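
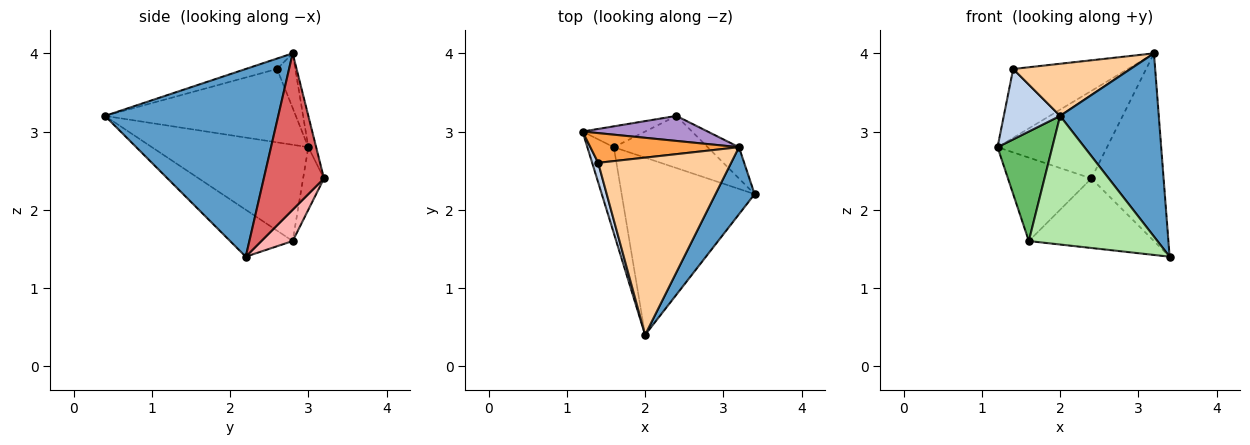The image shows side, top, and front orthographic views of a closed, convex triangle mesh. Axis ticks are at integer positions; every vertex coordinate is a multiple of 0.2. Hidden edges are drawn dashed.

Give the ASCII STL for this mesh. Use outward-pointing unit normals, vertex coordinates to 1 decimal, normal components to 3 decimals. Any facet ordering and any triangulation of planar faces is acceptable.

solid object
 facet normal 0.855 -0.487 0.178
  outer loop
   vertex 3.2 2.8 4.0
   vertex 2.0 0.4 3.2
   vertex 3.4 2.2 1.4
  endloop
 endfacet
 facet normal -0.956 -0.282 0.078
  outer loop
   vertex 1.4 2.6 3.8
   vertex 1.2 3.0 2.8
   vertex 2.0 0.4 3.2
  endloop
 endfacet
 facet normal -0.145 0.908 0.392
  outer loop
   vertex 1.4 2.6 3.8
   vertex 3.2 2.8 4.0
   vertex 1.2 3.0 2.8
  endloop
 endfacet
 facet normal -0.075 -0.281 0.957
  outer loop
   vertex 1.4 2.6 3.8
   vertex 2.0 0.4 3.2
   vertex 3.2 2.8 4.0
  endloop
 endfacet
 facet normal -0.914 -0.320 -0.251
  outer loop
   vertex 1.6 2.8 1.6
   vertex 2.0 0.4 3.2
   vertex 1.2 3.0 2.8
  endloop
 endfacet
 facet normal -0.275 -0.565 -0.778
  outer loop
   vertex 1.6 2.8 1.6
   vertex 3.4 2.2 1.4
   vertex 2.0 0.4 3.2
  endloop
 endfacet
 facet normal 0.635 0.762 -0.127
  outer loop
   vertex 2.4 3.2 2.4
   vertex 3.2 2.8 4.0
   vertex 3.4 2.2 1.4
  endloop
 endfacet
 facet normal 0.196 0.784 -0.588
  outer loop
   vertex 2.4 3.2 2.4
   vertex 3.4 2.2 1.4
   vertex 1.6 2.8 1.6
  endloop
 endfacet
 facet normal -0.069 0.959 0.274
  outer loop
   vertex 2.4 3.2 2.4
   vertex 1.2 3.0 2.8
   vertex 3.2 2.8 4.0
  endloop
 endfacet
 facet normal -0.236 0.943 -0.236
  outer loop
   vertex 2.4 3.2 2.4
   vertex 1.6 2.8 1.6
   vertex 1.2 3.0 2.8
  endloop
 endfacet
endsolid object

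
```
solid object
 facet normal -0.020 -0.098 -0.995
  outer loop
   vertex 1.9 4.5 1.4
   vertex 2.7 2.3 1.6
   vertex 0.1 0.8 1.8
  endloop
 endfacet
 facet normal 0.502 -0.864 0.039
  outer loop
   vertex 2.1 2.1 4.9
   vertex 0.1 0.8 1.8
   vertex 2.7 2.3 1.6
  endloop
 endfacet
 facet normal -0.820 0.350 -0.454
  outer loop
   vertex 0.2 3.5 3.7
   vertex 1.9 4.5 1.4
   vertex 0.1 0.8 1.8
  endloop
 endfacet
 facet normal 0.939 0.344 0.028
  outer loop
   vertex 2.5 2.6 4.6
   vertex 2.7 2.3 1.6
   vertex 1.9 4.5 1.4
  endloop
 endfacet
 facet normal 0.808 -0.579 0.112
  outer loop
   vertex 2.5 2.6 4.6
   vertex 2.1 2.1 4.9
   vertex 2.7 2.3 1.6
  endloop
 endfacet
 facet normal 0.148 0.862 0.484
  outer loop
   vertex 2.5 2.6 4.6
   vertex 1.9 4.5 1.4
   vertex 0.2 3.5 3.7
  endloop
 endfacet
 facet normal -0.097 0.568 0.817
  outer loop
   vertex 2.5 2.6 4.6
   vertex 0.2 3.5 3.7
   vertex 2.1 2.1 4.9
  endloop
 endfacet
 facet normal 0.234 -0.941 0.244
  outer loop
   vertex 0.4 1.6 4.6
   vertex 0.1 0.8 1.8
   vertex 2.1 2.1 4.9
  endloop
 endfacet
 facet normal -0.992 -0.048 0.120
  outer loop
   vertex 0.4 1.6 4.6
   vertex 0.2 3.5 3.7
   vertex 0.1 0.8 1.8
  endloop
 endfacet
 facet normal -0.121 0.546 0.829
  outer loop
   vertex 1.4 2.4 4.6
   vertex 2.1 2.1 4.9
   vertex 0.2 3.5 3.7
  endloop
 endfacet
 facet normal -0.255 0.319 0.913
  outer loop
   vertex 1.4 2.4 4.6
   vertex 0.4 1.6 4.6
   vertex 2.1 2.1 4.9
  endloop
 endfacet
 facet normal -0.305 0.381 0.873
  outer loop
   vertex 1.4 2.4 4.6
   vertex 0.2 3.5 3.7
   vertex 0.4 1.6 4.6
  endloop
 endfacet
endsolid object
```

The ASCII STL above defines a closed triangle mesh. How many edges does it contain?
18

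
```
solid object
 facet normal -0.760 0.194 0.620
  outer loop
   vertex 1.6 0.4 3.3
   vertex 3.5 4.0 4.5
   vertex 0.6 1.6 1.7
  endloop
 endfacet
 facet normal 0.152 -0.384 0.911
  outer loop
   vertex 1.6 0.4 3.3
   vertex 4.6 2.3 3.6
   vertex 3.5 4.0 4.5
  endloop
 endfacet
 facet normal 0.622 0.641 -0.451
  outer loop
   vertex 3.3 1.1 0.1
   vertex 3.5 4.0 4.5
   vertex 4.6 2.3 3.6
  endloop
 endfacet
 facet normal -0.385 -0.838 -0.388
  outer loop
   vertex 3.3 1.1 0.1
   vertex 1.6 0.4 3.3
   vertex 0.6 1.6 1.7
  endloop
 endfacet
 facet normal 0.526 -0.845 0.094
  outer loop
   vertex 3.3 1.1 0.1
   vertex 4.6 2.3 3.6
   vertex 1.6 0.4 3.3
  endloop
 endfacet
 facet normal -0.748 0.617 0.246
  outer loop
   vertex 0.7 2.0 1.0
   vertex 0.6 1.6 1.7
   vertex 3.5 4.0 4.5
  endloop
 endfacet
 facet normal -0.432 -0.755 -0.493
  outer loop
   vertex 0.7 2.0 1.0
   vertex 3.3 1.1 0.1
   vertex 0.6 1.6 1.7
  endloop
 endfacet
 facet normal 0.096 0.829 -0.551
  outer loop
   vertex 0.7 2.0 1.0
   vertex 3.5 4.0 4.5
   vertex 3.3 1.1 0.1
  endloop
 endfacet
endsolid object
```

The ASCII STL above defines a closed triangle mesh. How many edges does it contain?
12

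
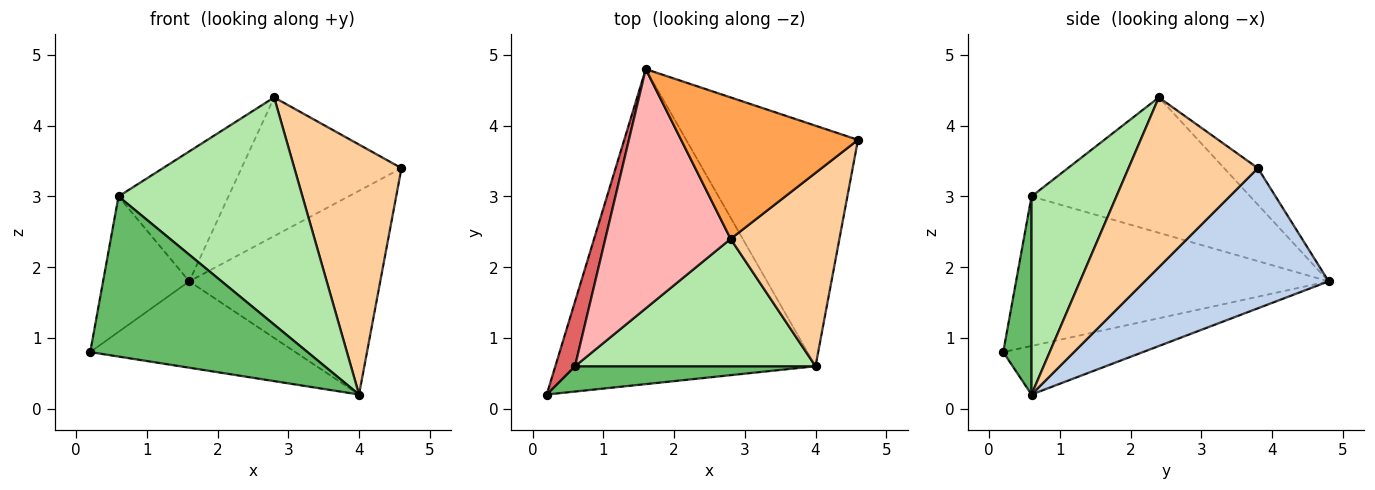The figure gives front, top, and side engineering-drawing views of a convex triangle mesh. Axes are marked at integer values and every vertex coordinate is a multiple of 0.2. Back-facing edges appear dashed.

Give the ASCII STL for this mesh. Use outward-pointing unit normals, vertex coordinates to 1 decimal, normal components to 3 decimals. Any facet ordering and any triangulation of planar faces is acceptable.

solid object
 facet normal -0.177 0.260 -0.949
  outer loop
   vertex 4.0 0.6 0.2
   vertex 0.2 0.2 0.8
   vertex 1.6 4.8 1.8
  endloop
 endfacet
 facet normal 0.528 0.549 -0.648
  outer loop
   vertex 4.0 0.6 0.2
   vertex 1.6 4.8 1.8
   vertex 4.6 3.8 3.4
  endloop
 endfacet
 facet normal -0.146 0.692 0.707
  outer loop
   vertex 2.8 2.4 4.4
   vertex 4.6 3.8 3.4
   vertex 1.6 4.8 1.8
  endloop
 endfacet
 facet normal 0.691 -0.572 0.442
  outer loop
   vertex 2.8 2.4 4.4
   vertex 4.0 0.6 0.2
   vertex 4.6 3.8 3.4
  endloop
 endfacet
 facet normal 0.128 -0.980 0.155
  outer loop
   vertex 0.6 0.6 3.0
   vertex 0.2 0.2 0.8
   vertex 4.0 0.6 0.2
  endloop
 endfacet
 facet normal 0.373 -0.809 0.454
  outer loop
   vertex 0.6 0.6 3.0
   vertex 4.0 0.6 0.2
   vertex 2.8 2.4 4.4
  endloop
 endfacet
 facet normal -0.956 0.264 0.126
  outer loop
   vertex 0.6 0.6 3.0
   vertex 1.6 4.8 1.8
   vertex 0.2 0.2 0.8
  endloop
 endfacet
 facet normal -0.689 0.346 0.637
  outer loop
   vertex 0.6 0.6 3.0
   vertex 2.8 2.4 4.4
   vertex 1.6 4.8 1.8
  endloop
 endfacet
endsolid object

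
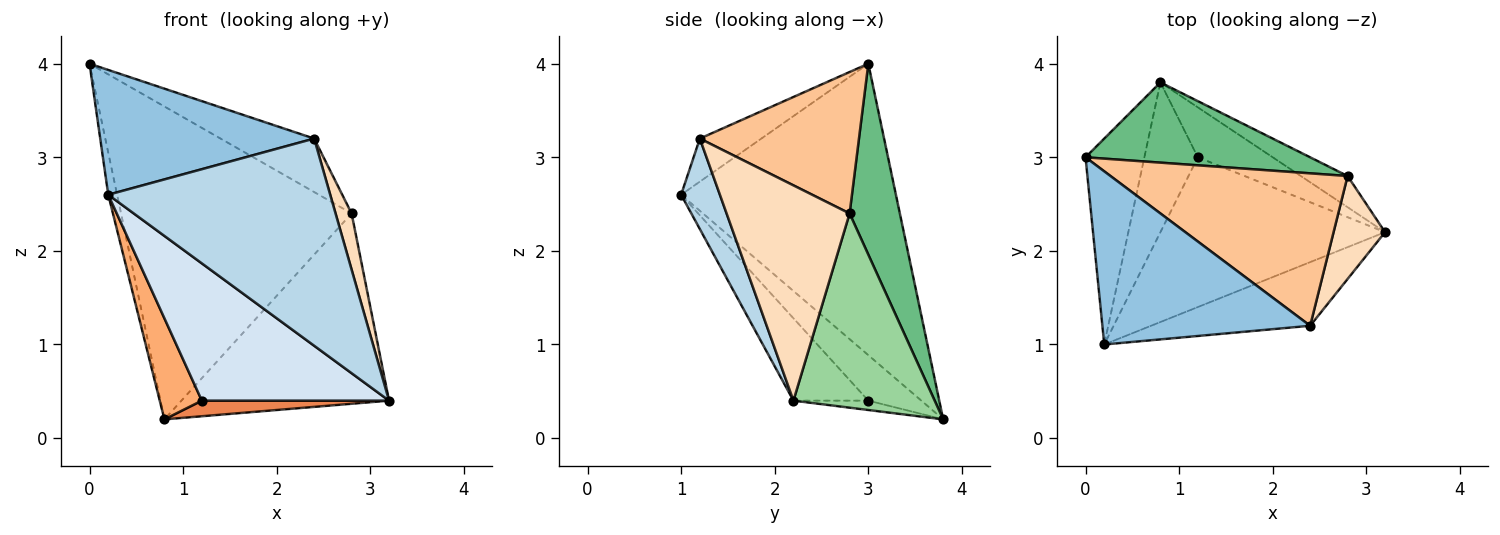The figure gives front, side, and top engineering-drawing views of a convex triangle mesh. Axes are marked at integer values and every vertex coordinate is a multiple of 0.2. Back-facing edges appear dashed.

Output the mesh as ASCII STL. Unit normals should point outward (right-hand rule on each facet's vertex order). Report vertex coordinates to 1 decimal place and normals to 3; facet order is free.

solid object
 facet normal -0.979 0.040 -0.198
  outer loop
   vertex 0.8 3.8 0.2
   vertex 0.2 1.0 2.6
   vertex 0.0 3.0 4.0
  endloop
 endfacet
 facet normal -0.166 -0.577 0.800
  outer loop
   vertex 2.4 1.2 3.2
   vertex 0.0 3.0 4.0
   vertex 0.2 1.0 2.6
  endloop
 endfacet
 facet normal 0.165 -0.943 -0.290
  outer loop
   vertex 2.4 1.2 3.2
   vertex 0.2 1.0 2.6
   vertex 3.2 2.2 0.4
  endloop
 endfacet
 facet normal -0.261 -0.652 -0.712
  outer loop
   vertex 1.2 3.0 0.4
   vertex 3.2 2.2 0.4
   vertex 0.2 1.0 2.6
  endloop
 endfacet
 facet normal -0.118 -0.296 -0.948
  outer loop
   vertex 1.2 3.0 0.4
   vertex 0.8 3.8 0.2
   vertex 3.2 2.2 0.4
  endloop
 endfacet
 facet normal -0.576 -0.457 -0.678
  outer loop
   vertex 1.2 3.0 0.4
   vertex 0.2 1.0 2.6
   vertex 0.8 3.8 0.2
  endloop
 endfacet
 facet normal 0.490 0.289 0.822
  outer loop
   vertex 2.8 2.8 2.4
   vertex 0.0 3.0 4.0
   vertex 2.4 1.2 3.2
  endloop
 endfacet
 facet normal 0.965 -0.126 0.231
  outer loop
   vertex 2.8 2.8 2.4
   vertex 2.4 1.2 3.2
   vertex 3.2 2.2 0.4
  endloop
 endfacet
 facet normal 0.207 0.948 0.243
  outer loop
   vertex 2.8 2.8 2.4
   vertex 0.8 3.8 0.2
   vertex 0.0 3.0 4.0
  endloop
 endfacet
 facet normal 0.557 0.819 -0.134
  outer loop
   vertex 2.8 2.8 2.4
   vertex 3.2 2.2 0.4
   vertex 0.8 3.8 0.2
  endloop
 endfacet
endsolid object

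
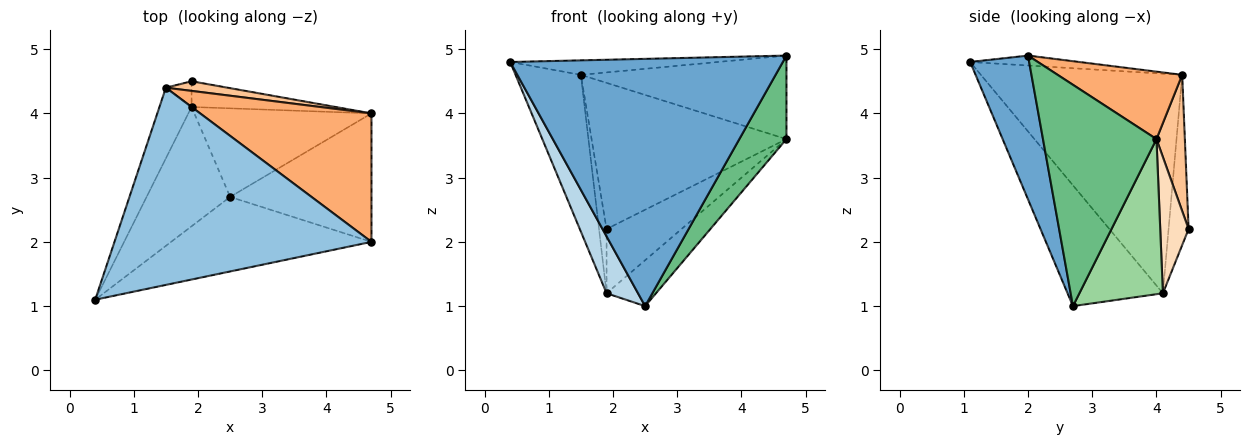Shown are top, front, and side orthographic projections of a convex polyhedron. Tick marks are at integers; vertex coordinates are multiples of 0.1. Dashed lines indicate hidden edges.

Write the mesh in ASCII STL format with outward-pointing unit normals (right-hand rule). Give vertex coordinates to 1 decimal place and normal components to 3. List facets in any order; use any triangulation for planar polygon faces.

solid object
 facet normal 0.203 -0.938 -0.283
  outer loop
   vertex 2.5 2.7 1.0
   vertex 4.7 2.0 4.9
   vertex 0.4 1.1 4.8
  endloop
 endfacet
 facet normal -0.039 0.073 0.997
  outer loop
   vertex 1.5 4.4 4.6
   vertex 0.4 1.1 4.8
   vertex 4.7 2.0 4.9
  endloop
 endfacet
 facet normal -0.794 -0.262 -0.549
  outer loop
   vertex 1.9 4.1 1.2
   vertex 2.5 2.7 1.0
   vertex 0.4 1.1 4.8
  endloop
 endfacet
 facet normal -0.942 0.306 -0.138
  outer loop
   vertex 1.9 4.1 1.2
   vertex 0.4 1.1 4.8
   vertex 1.5 4.4 4.6
  endloop
 endfacet
 facet normal -0.926 0.350 -0.140
  outer loop
   vertex 1.9 4.1 1.2
   vertex 1.5 4.4 4.6
   vertex 1.9 4.5 2.2
  endloop
 endfacet
 facet normal 0.313 0.518 0.796
  outer loop
   vertex 4.7 4.0 3.6
   vertex 1.5 4.4 4.6
   vertex 4.7 2.0 4.9
  endloop
 endfacet
 facet normal 0.144 0.987 0.065
  outer loop
   vertex 4.7 4.0 3.6
   vertex 1.9 4.5 2.2
   vertex 1.5 4.4 4.6
  endloop
 endfacet
 facet normal 0.332 0.876 -0.350
  outer loop
   vertex 4.7 4.0 3.6
   vertex 1.9 4.1 1.2
   vertex 1.9 4.5 2.2
  endloop
 endfacet
 facet normal 0.796 -0.330 -0.508
  outer loop
   vertex 4.7 4.0 3.6
   vertex 4.7 2.0 4.9
   vertex 2.5 2.7 1.0
  endloop
 endfacet
 facet normal 0.614 0.363 -0.701
  outer loop
   vertex 4.7 4.0 3.6
   vertex 2.5 2.7 1.0
   vertex 1.9 4.1 1.2
  endloop
 endfacet
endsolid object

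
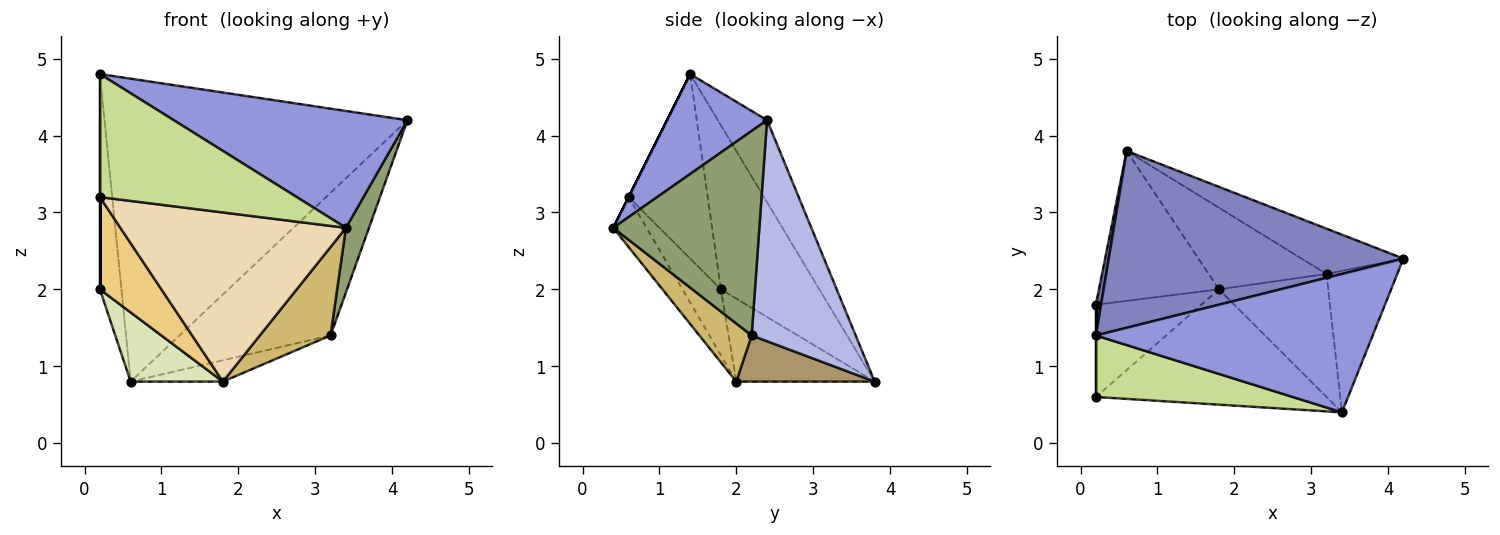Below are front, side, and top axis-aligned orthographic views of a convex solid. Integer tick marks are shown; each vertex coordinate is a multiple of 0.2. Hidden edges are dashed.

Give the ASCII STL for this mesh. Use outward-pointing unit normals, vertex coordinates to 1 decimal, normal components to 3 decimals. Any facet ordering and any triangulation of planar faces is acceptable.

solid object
 facet normal -0.976 0.214 0.031
  outer loop
   vertex 0.2 1.4 4.8
   vertex 0.6 3.8 0.8
   vertex 0.2 1.8 2.0
  endloop
 endfacet
 facet normal -0.139 0.855 0.499
  outer loop
   vertex 0.2 1.4 4.8
   vertex 4.2 2.4 4.2
   vertex 0.6 3.8 0.8
  endloop
 endfacet
 facet normal 0.266 -0.622 0.737
  outer loop
   vertex 3.4 0.4 2.8
   vertex 4.2 2.4 4.2
   vertex 0.2 1.4 4.8
  endloop
 endfacet
 facet normal 0.549 0.797 -0.253
  outer loop
   vertex 3.2 2.2 1.4
   vertex 0.6 3.8 0.8
   vertex 4.2 2.4 4.2
  endloop
 endfacet
 facet normal 0.935 -0.148 -0.323
  outer loop
   vertex 3.2 2.2 1.4
   vertex 4.2 2.4 4.2
   vertex 3.4 0.4 2.8
  endloop
 endfacet
 facet normal -1.000 0.000 0.000
  outer loop
   vertex 0.2 0.6 3.2
   vertex 0.2 1.4 4.8
   vertex 0.2 1.8 2.0
  endloop
 endfacet
 facet normal 0.000 -0.894 0.447
  outer loop
   vertex 0.2 0.6 3.2
   vertex 3.4 0.4 2.8
   vertex 0.2 1.4 4.8
  endloop
 endfacet
 facet normal -0.532 -0.355 -0.769
  outer loop
   vertex 1.8 2.0 0.8
   vertex 0.2 1.8 2.0
   vertex 0.6 3.8 0.8
  endloop
 endfacet
 facet normal 0.354 0.236 -0.905
  outer loop
   vertex 1.8 2.0 0.8
   vertex 0.6 3.8 0.8
   vertex 3.2 2.2 1.4
  endloop
 endfacet
 facet normal 0.396 -0.536 -0.746
  outer loop
   vertex 1.8 2.0 0.8
   vertex 3.2 2.2 1.4
   vertex 3.4 0.4 2.8
  endloop
 endfacet
 facet normal -0.404 -0.647 -0.647
  outer loop
   vertex 1.8 2.0 0.8
   vertex 0.2 0.6 3.2
   vertex 0.2 1.8 2.0
  endloop
 endfacet
 facet normal -0.121 -0.820 -0.559
  outer loop
   vertex 1.8 2.0 0.8
   vertex 3.4 0.4 2.8
   vertex 0.2 0.6 3.2
  endloop
 endfacet
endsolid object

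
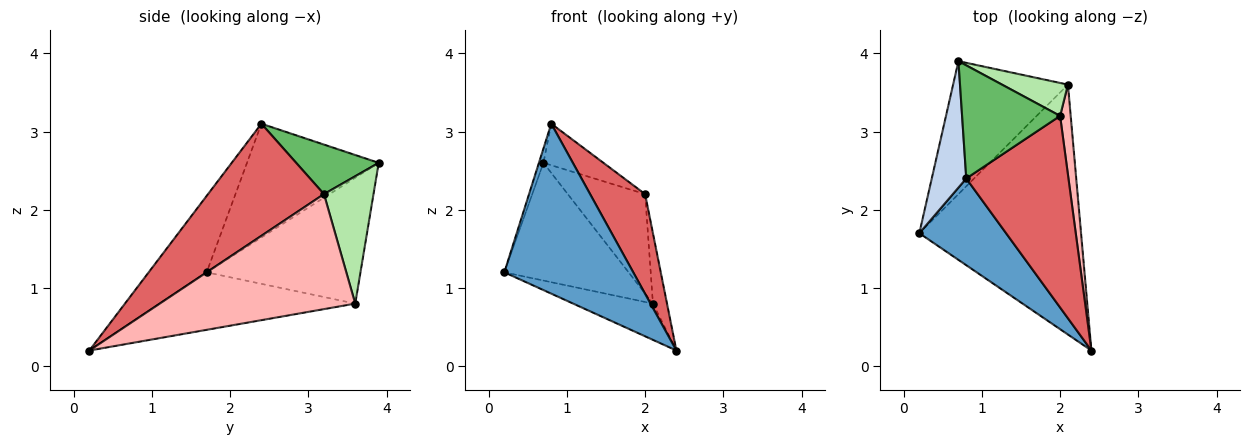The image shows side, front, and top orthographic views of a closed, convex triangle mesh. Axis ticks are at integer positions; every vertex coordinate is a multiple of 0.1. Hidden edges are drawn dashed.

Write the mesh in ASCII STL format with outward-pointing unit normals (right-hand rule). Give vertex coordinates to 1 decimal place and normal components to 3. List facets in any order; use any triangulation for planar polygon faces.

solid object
 facet normal -0.372 -0.827 0.422
  outer loop
   vertex 0.8 2.4 3.1
   vertex 0.2 1.7 1.2
   vertex 2.4 0.2 0.2
  endloop
 endfacet
 facet normal -0.956 0.033 0.290
  outer loop
   vertex 0.8 2.4 3.1
   vertex 0.7 3.9 2.6
   vertex 0.2 1.7 1.2
  endloop
 endfacet
 facet normal -0.332 0.135 -0.934
  outer loop
   vertex 2.1 3.6 0.8
   vertex 2.4 0.2 0.2
   vertex 0.2 1.7 1.2
  endloop
 endfacet
 facet normal -0.634 0.512 -0.579
  outer loop
   vertex 2.1 3.6 0.8
   vertex 0.2 1.7 1.2
   vertex 0.7 3.9 2.6
  endloop
 endfacet
 facet normal 0.429 0.311 0.848
  outer loop
   vertex 2.0 3.2 2.2
   vertex 0.7 3.9 2.6
   vertex 0.8 2.4 3.1
  endloop
 endfacet
 facet normal 0.519 0.811 0.269
  outer loop
   vertex 2.0 3.2 2.2
   vertex 2.1 3.6 0.8
   vertex 0.7 3.9 2.6
  endloop
 endfacet
 facet normal 0.697 -0.331 0.636
  outer loop
   vertex 2.0 3.2 2.2
   vertex 0.8 2.4 3.1
   vertex 2.4 0.2 0.2
  endloop
 endfacet
 facet normal 0.993 0.072 0.091
  outer loop
   vertex 2.0 3.2 2.2
   vertex 2.4 0.2 0.2
   vertex 2.1 3.6 0.8
  endloop
 endfacet
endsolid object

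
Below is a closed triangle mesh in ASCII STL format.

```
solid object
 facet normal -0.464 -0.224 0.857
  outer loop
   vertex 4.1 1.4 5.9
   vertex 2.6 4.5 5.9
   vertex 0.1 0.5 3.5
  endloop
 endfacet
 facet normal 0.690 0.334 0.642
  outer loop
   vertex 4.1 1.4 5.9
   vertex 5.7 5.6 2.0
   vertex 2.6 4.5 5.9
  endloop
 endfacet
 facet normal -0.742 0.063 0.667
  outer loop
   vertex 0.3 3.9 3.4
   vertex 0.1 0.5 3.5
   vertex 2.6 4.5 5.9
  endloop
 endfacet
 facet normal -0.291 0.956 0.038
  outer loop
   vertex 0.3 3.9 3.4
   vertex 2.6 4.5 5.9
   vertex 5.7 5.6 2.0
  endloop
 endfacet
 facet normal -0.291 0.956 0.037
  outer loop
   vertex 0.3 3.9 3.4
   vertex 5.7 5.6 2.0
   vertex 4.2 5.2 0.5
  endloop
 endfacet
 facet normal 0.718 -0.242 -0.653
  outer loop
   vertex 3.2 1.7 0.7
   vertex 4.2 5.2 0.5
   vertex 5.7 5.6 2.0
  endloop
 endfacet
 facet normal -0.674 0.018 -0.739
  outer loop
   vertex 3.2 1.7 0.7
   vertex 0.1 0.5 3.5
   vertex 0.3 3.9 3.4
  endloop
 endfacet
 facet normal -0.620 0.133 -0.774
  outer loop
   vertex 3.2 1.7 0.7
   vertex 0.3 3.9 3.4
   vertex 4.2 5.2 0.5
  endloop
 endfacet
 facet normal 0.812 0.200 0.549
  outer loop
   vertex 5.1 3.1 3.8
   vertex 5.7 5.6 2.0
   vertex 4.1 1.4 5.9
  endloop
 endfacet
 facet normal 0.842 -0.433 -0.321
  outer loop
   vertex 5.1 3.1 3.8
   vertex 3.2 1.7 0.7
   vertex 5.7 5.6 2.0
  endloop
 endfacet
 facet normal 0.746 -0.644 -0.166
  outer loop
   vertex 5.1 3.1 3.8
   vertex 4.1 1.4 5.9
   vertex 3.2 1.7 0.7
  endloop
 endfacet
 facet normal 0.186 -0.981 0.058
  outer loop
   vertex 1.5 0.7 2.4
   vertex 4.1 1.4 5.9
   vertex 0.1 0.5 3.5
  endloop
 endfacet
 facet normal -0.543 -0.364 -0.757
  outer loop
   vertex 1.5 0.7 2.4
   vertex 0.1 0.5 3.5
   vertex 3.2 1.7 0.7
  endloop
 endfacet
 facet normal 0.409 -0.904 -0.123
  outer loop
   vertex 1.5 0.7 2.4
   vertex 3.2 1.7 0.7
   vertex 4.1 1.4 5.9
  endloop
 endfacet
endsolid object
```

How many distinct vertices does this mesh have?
9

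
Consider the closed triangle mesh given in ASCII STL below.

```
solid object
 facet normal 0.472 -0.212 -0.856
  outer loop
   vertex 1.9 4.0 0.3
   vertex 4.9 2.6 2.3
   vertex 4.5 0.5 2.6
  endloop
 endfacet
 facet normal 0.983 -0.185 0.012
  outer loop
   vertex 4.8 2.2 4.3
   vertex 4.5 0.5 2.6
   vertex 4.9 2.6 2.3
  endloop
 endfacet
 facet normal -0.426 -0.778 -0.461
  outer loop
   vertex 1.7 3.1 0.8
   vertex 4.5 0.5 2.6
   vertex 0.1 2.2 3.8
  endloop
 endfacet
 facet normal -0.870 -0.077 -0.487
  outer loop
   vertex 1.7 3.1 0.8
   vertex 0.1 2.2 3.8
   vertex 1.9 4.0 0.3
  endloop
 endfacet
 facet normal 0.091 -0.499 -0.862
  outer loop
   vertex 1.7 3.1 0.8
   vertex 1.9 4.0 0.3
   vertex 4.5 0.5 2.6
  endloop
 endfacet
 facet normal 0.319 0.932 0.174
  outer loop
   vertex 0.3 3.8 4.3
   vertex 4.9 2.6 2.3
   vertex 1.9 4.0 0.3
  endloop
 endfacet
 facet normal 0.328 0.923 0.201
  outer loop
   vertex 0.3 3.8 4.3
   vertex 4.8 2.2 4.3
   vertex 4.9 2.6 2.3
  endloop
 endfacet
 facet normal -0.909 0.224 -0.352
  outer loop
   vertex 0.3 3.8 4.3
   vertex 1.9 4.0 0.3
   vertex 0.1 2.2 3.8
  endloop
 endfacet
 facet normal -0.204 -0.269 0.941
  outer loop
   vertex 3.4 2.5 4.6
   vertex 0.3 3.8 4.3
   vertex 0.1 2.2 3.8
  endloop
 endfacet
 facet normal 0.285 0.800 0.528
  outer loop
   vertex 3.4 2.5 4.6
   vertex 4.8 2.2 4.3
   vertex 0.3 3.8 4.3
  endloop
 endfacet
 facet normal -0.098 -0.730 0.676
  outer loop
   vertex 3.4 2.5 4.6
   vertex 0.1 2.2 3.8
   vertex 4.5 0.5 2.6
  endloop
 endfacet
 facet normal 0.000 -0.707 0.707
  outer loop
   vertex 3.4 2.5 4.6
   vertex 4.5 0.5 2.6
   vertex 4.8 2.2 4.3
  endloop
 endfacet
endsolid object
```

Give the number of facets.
12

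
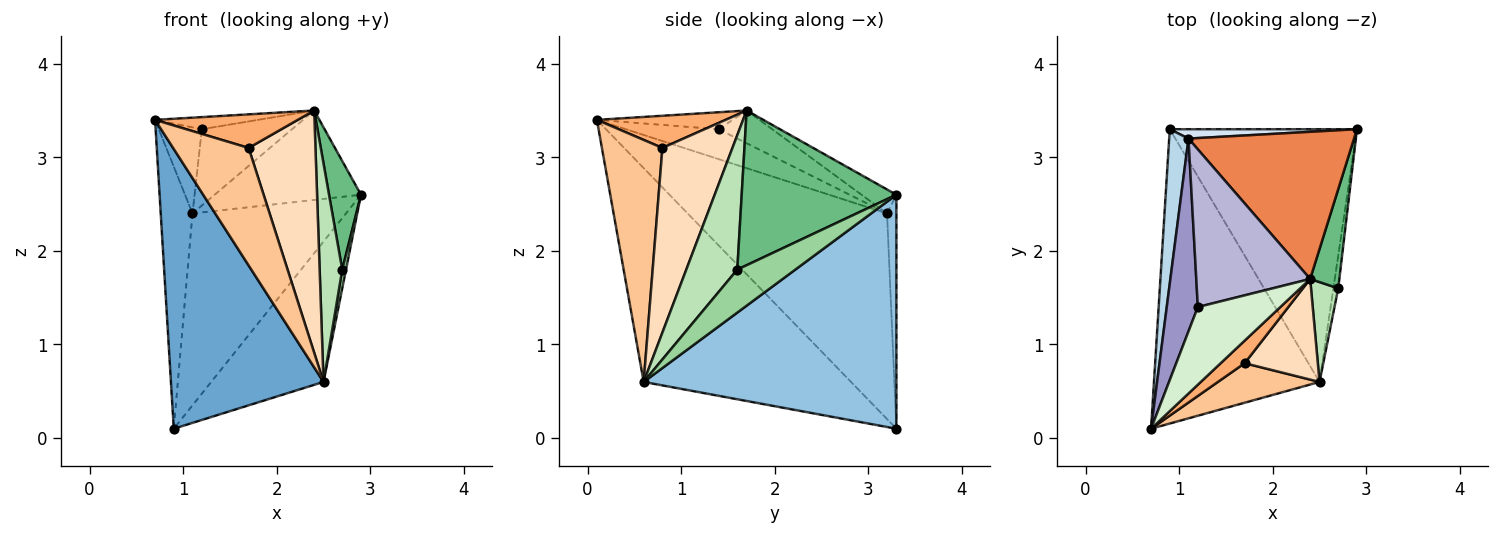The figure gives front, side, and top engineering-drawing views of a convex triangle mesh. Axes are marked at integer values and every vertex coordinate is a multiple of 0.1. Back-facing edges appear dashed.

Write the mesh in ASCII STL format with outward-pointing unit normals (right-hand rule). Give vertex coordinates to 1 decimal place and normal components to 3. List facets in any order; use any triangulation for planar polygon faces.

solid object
 facet normal -0.683 -0.503 -0.529
  outer loop
   vertex 2.5 0.6 0.6
   vertex 0.7 0.1 3.4
   vertex 0.9 3.3 0.1
  endloop
 endfacet
 facet normal 0.738 0.328 -0.590
  outer loop
   vertex 2.5 0.6 0.6
   vertex 0.9 3.3 0.1
   vertex 2.9 3.3 2.6
  endloop
 endfacet
 facet normal -0.983 0.157 0.092
  outer loop
   vertex 1.1 3.2 2.4
   vertex 0.9 3.3 0.1
   vertex 0.7 0.1 3.4
  endloop
 endfacet
 facet normal -0.061 0.997 0.049
  outer loop
   vertex 1.1 3.2 2.4
   vertex 2.9 3.3 2.6
   vertex 0.9 3.3 0.1
  endloop
 endfacet
 facet normal -0.123 0.515 0.848
  outer loop
   vertex 1.1 3.2 2.4
   vertex 2.4 1.7 3.5
   vertex 2.9 3.3 2.6
  endloop
 endfacet
 facet normal 0.599 -0.664 0.447
  outer loop
   vertex 1.7 0.8 3.1
   vertex 2.4 1.7 3.5
   vertex 0.7 0.1 3.4
  endloop
 endfacet
 facet normal 0.605 -0.755 0.254
  outer loop
   vertex 1.7 0.8 3.1
   vertex 0.7 0.1 3.4
   vertex 2.5 0.6 0.6
  endloop
 endfacet
 facet normal 0.696 -0.663 0.276
  outer loop
   vertex 1.7 0.8 3.1
   vertex 2.5 0.6 0.6
   vertex 2.4 1.7 3.5
  endloop
 endfacet
 facet normal 0.963 -0.199 0.182
  outer loop
   vertex 2.7 1.6 1.8
   vertex 2.9 3.3 2.6
   vertex 2.4 1.7 3.5
  endloop
 endfacet
 facet normal 0.992 -0.064 -0.112
  outer loop
   vertex 2.7 1.6 1.8
   vertex 2.5 0.6 0.6
   vertex 2.9 3.3 2.6
  endloop
 endfacet
 facet normal 0.899 -0.398 0.182
  outer loop
   vertex 2.7 1.6 1.8
   vertex 2.4 1.7 3.5
   vertex 2.5 0.6 0.6
  endloop
 endfacet
 facet normal -0.199 0.151 0.968
  outer loop
   vertex 1.2 1.4 3.3
   vertex 0.7 0.1 3.4
   vertex 2.4 1.7 3.5
  endloop
 endfacet
 facet normal -0.660 0.306 0.686
  outer loop
   vertex 1.2 1.4 3.3
   vertex 1.1 3.2 2.4
   vertex 0.7 0.1 3.4
  endloop
 endfacet
 facet normal -0.251 0.422 0.871
  outer loop
   vertex 1.2 1.4 3.3
   vertex 2.4 1.7 3.5
   vertex 1.1 3.2 2.4
  endloop
 endfacet
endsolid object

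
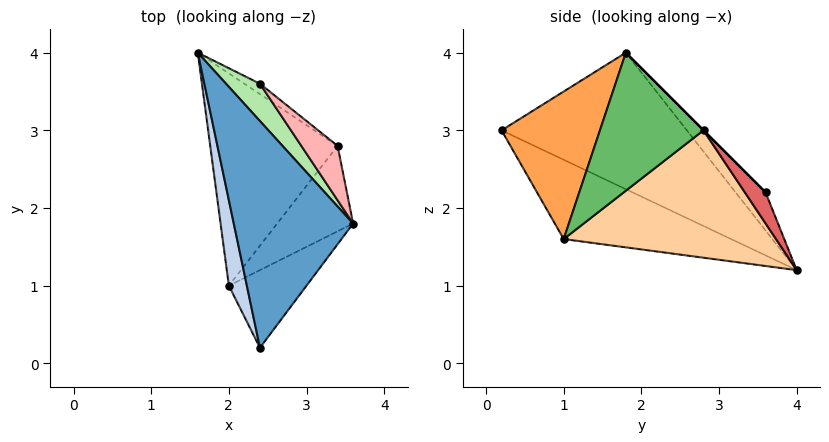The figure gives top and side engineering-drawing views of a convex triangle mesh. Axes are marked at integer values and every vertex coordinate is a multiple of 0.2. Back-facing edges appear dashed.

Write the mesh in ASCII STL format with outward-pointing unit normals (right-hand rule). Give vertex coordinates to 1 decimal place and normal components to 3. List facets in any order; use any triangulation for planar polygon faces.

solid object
 facet normal -0.744 0.152 0.651
  outer loop
   vertex 2.4 0.2 3.0
   vertex 3.6 1.8 4.0
   vertex 1.6 4.0 1.2
  endloop
 endfacet
 facet normal -0.970 -0.100 0.220
  outer loop
   vertex 2.0 1.0 1.6
   vertex 2.4 0.2 3.0
   vertex 1.6 4.0 1.2
  endloop
 endfacet
 facet normal 0.829 -0.349 -0.436
  outer loop
   vertex 2.0 1.0 1.6
   vertex 3.6 1.8 4.0
   vertex 2.4 0.2 3.0
  endloop
 endfacet
 facet normal 0.707 0.000 -0.707
  outer loop
   vertex 3.4 2.8 3.0
   vertex 2.0 1.0 1.6
   vertex 1.6 4.0 1.2
  endloop
 endfacet
 facet normal 0.838 -0.293 -0.461
  outer loop
   vertex 3.4 2.8 3.0
   vertex 3.6 1.8 4.0
   vertex 2.0 1.0 1.6
  endloop
 endfacet
 facet normal -0.737 0.164 0.655
  outer loop
   vertex 2.4 3.6 2.2
   vertex 1.6 4.0 1.2
   vertex 3.6 1.8 4.0
  endloop
 endfacet
 facet normal 0.743 0.557 -0.371
  outer loop
   vertex 2.4 3.6 2.2
   vertex 3.4 2.8 3.0
   vertex 1.6 4.0 1.2
  endloop
 endfacet
 facet normal 0.000 0.707 0.707
  outer loop
   vertex 2.4 3.6 2.2
   vertex 3.6 1.8 4.0
   vertex 3.4 2.8 3.0
  endloop
 endfacet
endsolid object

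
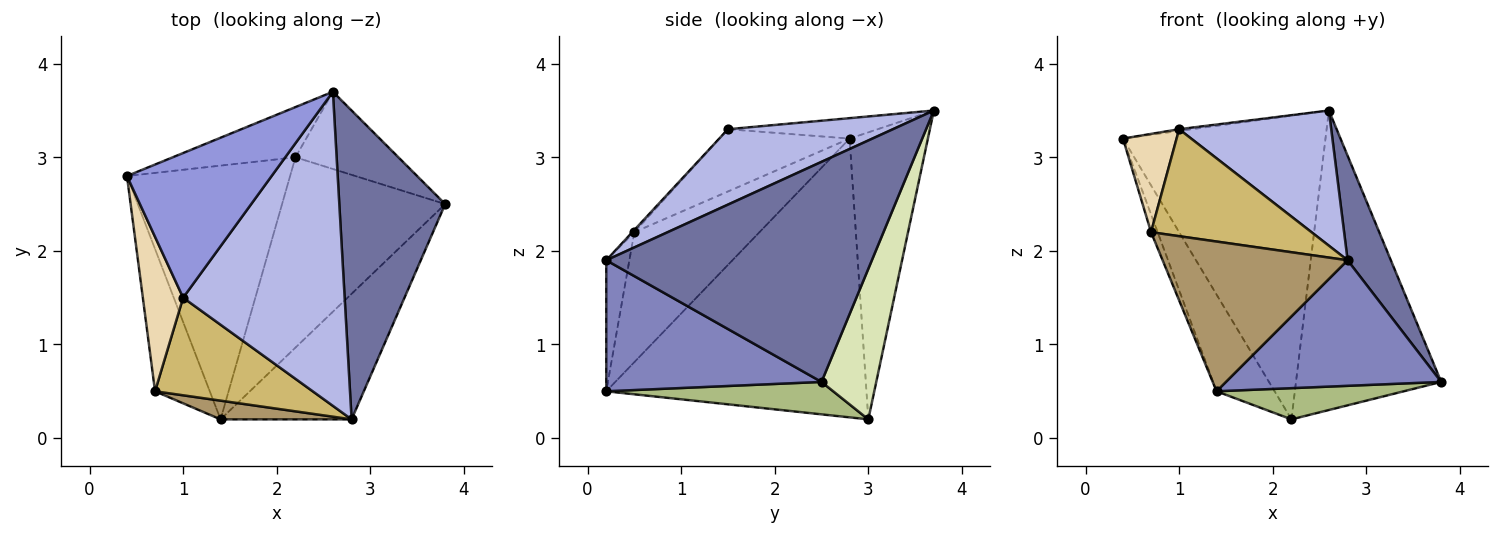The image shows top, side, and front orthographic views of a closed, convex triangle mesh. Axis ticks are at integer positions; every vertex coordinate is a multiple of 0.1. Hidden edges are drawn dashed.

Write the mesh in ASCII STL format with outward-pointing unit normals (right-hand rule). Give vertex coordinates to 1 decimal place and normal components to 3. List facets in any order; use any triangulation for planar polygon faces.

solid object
 facet normal 0.892 -0.145 0.429
  outer loop
   vertex 2.6 3.7 3.5
   vertex 2.8 0.2 1.9
   vertex 3.8 2.5 0.6
  endloop
 endfacet
 facet normal 0.577 -0.577 -0.577
  outer loop
   vertex 1.4 0.2 0.5
   vertex 3.8 2.5 0.6
   vertex 2.8 0.2 1.9
  endloop
 endfacet
 facet normal -0.140 0.012 0.990
  outer loop
   vertex 1.0 1.5 3.3
   vertex 2.6 3.7 3.5
   vertex 0.4 2.8 3.2
  endloop
 endfacet
 facet normal 0.394 -0.363 0.844
  outer loop
   vertex 1.0 1.5 3.3
   vertex 2.8 0.2 1.9
   vertex 2.6 3.7 3.5
  endloop
 endfacet
 facet normal -0.848 0.189 -0.496
  outer loop
   vertex 2.2 3.0 0.2
   vertex 1.4 0.2 0.5
   vertex 0.4 2.8 3.2
  endloop
 endfacet
 facet normal 0.192 -0.159 -0.968
  outer loop
   vertex 2.2 3.0 0.2
   vertex 3.8 2.5 0.6
   vertex 1.4 0.2 0.5
  endloop
 endfacet
 facet normal -0.356 0.922 -0.152
  outer loop
   vertex 2.2 3.0 0.2
   vertex 0.4 2.8 3.2
   vertex 2.6 3.7 3.5
  endloop
 endfacet
 facet normal 0.343 0.910 -0.235
  outer loop
   vertex 2.2 3.0 0.2
   vertex 2.6 3.7 3.5
   vertex 3.8 2.5 0.6
  endloop
 endfacet
 facet normal -0.123 -0.985 0.123
  outer loop
   vertex 0.7 0.5 2.2
   vertex 1.4 0.2 0.5
   vertex 2.8 0.2 1.9
  endloop
 endfacet
 facet normal -0.009 -0.739 0.674
  outer loop
   vertex 0.7 0.5 2.2
   vertex 2.8 0.2 1.9
   vertex 1.0 1.5 3.3
  endloop
 endfacet
 facet normal -0.921 0.048 -0.388
  outer loop
   vertex 0.7 0.5 2.2
   vertex 0.4 2.8 3.2
   vertex 1.4 0.2 0.5
  endloop
 endfacet
 facet normal -0.793 -0.327 0.513
  outer loop
   vertex 0.7 0.5 2.2
   vertex 1.0 1.5 3.3
   vertex 0.4 2.8 3.2
  endloop
 endfacet
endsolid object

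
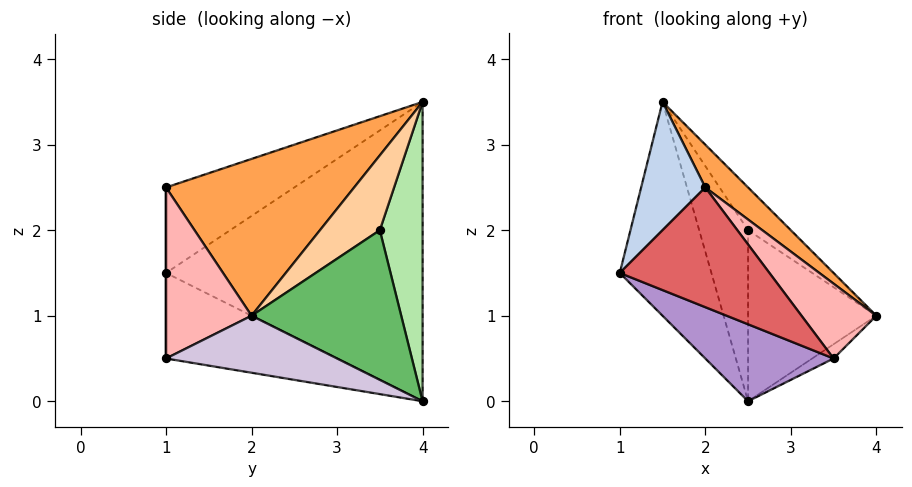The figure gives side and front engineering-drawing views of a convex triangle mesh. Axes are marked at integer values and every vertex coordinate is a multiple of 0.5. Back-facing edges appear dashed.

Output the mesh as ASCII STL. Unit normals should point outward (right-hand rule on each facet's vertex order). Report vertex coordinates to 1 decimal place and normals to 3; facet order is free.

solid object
 facet normal -0.909 0.325 -0.260
  outer loop
   vertex 2.5 4.0 0.0
   vertex 1.0 1.0 1.5
   vertex 1.5 4.0 3.5
  endloop
 endfacet
 facet normal -0.667 -0.333 0.667
  outer loop
   vertex 2.0 1.0 2.5
   vertex 1.5 4.0 3.5
   vertex 1.0 1.0 1.5
  endloop
 endfacet
 facet normal 0.639 -0.145 0.755
  outer loop
   vertex 2.0 1.0 2.5
   vertex 4.0 2.0 1.0
   vertex 1.5 4.0 3.5
  endloop
 endfacet
 facet normal 0.768 0.549 0.329
  outer loop
   vertex 2.5 3.5 2.0
   vertex 1.5 4.0 3.5
   vertex 4.0 2.0 1.0
  endloop
 endfacet
 facet normal 0.749 0.642 0.161
  outer loop
   vertex 2.5 3.5 2.0
   vertex 4.0 2.0 1.0
   vertex 2.5 4.0 0.0
  endloop
 endfacet
 facet normal 0.647 0.740 0.185
  outer loop
   vertex 2.5 3.5 2.0
   vertex 2.5 4.0 0.0
   vertex 1.5 4.0 3.5
  endloop
 endfacet
 facet normal 0.000 -1.000 0.000
  outer loop
   vertex 3.5 1.0 0.5
   vertex 2.0 1.0 2.5
   vertex 1.0 1.0 1.5
  endloop
 endfacet
 facet normal 0.655 -0.573 0.492
  outer loop
   vertex 3.5 1.0 0.5
   vertex 4.0 2.0 1.0
   vertex 2.0 1.0 2.5
  endloop
 endfacet
 facet normal -0.358 -0.268 -0.894
  outer loop
   vertex 3.5 1.0 0.5
   vertex 1.0 1.0 1.5
   vertex 2.5 4.0 0.0
  endloop
 endfacet
 facet normal 0.623 0.078 -0.778
  outer loop
   vertex 3.5 1.0 0.5
   vertex 2.5 4.0 0.0
   vertex 4.0 2.0 1.0
  endloop
 endfacet
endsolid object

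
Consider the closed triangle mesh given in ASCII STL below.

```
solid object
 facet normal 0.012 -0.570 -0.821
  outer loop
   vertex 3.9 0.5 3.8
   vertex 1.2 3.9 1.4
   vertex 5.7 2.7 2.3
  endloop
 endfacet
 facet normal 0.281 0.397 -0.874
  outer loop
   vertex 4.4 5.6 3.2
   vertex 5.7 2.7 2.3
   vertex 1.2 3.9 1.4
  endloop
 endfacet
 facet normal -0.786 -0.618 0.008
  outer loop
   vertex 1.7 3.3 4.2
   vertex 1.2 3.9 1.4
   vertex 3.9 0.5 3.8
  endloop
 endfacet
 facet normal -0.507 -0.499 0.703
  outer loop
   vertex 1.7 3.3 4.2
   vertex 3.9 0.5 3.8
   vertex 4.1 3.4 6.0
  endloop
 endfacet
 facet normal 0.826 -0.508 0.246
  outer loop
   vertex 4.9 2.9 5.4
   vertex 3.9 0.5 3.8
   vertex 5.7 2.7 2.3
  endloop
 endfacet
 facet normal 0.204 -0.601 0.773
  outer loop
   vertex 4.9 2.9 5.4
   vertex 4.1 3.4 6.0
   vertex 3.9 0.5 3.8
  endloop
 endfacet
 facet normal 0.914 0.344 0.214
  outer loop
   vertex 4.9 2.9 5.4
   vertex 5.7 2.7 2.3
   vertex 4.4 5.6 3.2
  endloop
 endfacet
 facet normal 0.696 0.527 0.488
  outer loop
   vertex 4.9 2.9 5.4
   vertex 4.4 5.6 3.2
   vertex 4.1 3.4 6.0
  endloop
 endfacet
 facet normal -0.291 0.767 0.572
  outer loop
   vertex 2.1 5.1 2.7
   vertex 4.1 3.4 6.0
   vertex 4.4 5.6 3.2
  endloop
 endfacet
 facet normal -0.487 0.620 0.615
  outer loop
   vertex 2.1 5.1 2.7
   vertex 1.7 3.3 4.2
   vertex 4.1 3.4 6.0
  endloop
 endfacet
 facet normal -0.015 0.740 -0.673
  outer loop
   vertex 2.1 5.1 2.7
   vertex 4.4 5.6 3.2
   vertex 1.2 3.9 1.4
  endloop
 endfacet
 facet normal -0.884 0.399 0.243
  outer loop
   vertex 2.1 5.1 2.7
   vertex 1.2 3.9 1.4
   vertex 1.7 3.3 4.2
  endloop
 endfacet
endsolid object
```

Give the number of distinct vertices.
8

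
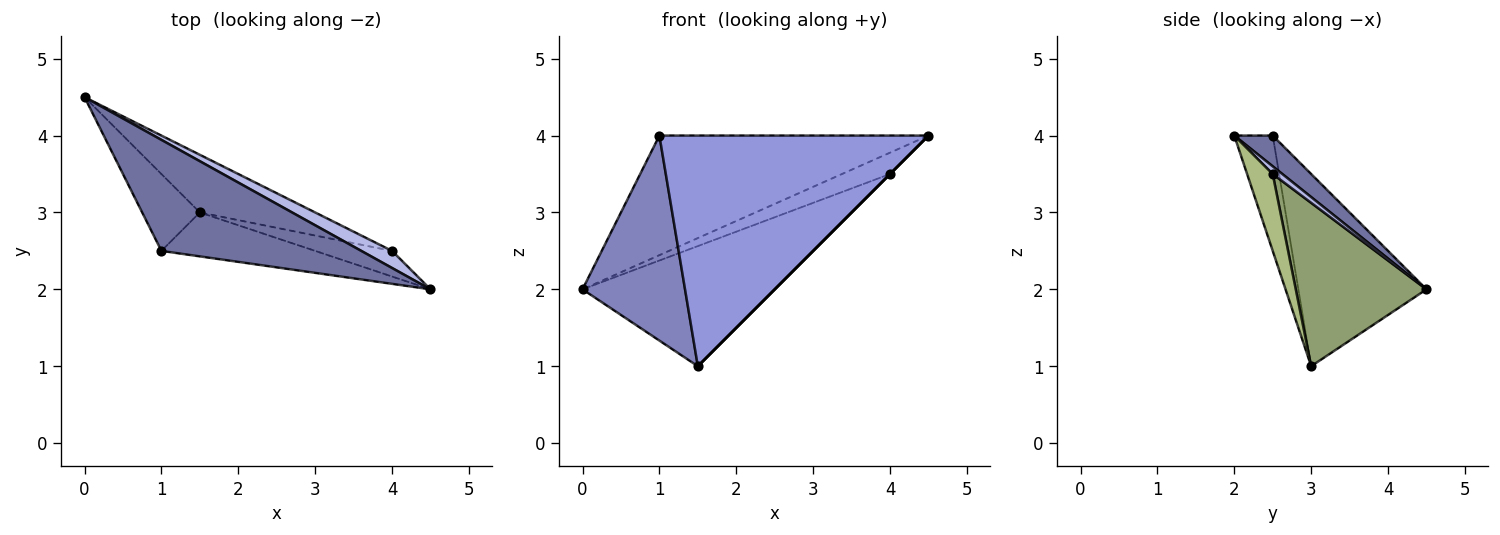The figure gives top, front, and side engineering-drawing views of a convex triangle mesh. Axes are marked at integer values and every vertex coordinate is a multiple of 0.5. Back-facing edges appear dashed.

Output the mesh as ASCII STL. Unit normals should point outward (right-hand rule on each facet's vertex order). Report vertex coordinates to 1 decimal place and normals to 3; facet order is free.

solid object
 facet normal 0.104 0.729 0.677
  outer loop
   vertex 1.0 2.5 4.0
   vertex 4.5 2.0 4.0
   vertex 0.0 4.5 2.0
  endloop
 endfacet
 facet normal -0.760 -0.608 -0.228
  outer loop
   vertex 1.0 2.5 4.0
   vertex 0.0 4.5 2.0
   vertex 1.5 3.0 1.0
  endloop
 endfacet
 facet normal -0.139 -0.973 -0.185
  outer loop
   vertex 1.0 2.5 4.0
   vertex 1.5 3.0 1.0
   vertex 4.5 2.0 4.0
  endloop
 endfacet
 facet normal 0.154 0.772 0.617
  outer loop
   vertex 4.0 2.5 3.5
   vertex 0.0 4.5 2.0
   vertex 4.5 2.0 4.0
  endloop
 endfacet
 facet normal 0.523 0.769 -0.369
  outer loop
   vertex 4.0 2.5 3.5
   vertex 1.5 3.0 1.0
   vertex 0.0 4.5 2.0
  endloop
 endfacet
 facet normal 0.707 0.000 -0.707
  outer loop
   vertex 4.0 2.5 3.5
   vertex 4.5 2.0 4.0
   vertex 1.5 3.0 1.0
  endloop
 endfacet
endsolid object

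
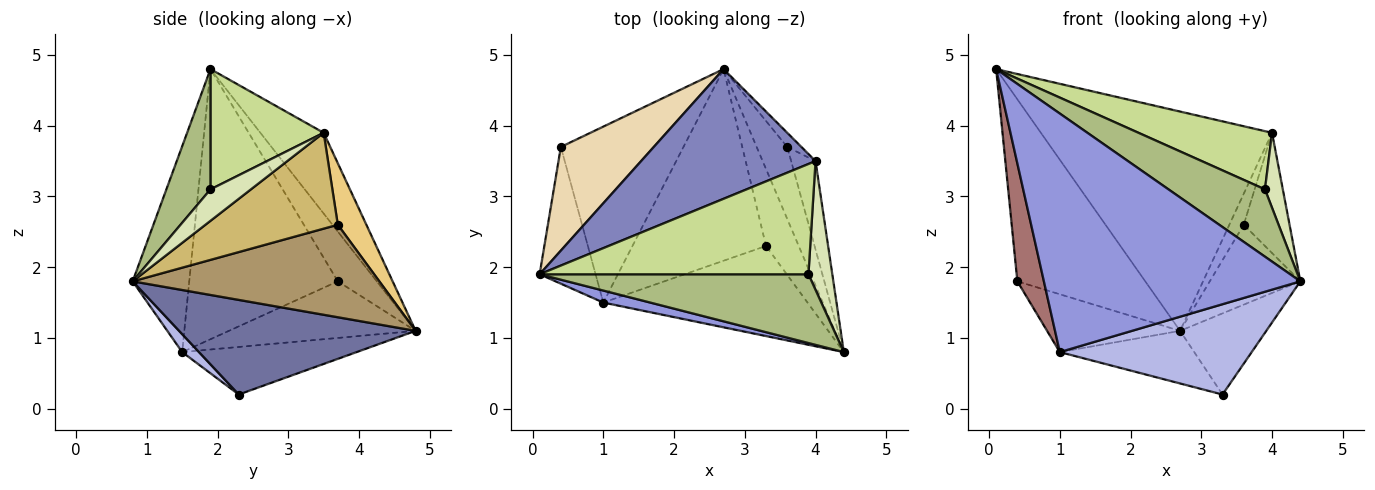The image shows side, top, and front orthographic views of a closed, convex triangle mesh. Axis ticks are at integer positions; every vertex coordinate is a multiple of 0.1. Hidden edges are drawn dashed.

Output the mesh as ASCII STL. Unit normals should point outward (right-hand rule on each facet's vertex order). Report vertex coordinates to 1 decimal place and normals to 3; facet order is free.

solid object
 facet normal 0.894 0.326 -0.309
  outer loop
   vertex 3.3 2.3 0.2
   vertex 2.7 4.8 1.1
   vertex 4.4 0.8 1.8
  endloop
 endfacet
 facet normal -0.229 0.838 0.495
  outer loop
   vertex 4.0 3.5 3.9
   vertex 2.7 4.8 1.1
   vertex 0.1 1.9 4.8
  endloop
 endfacet
 facet normal -0.215 -0.975 0.049
  outer loop
   vertex 1.0 1.5 0.8
   vertex 4.4 0.8 1.8
   vertex 0.1 1.9 4.8
  endloop
 endfacet
 facet normal 0.062 -0.707 -0.705
  outer loop
   vertex 1.0 1.5 0.8
   vertex 3.3 2.3 0.2
   vertex 4.4 0.8 1.8
  endloop
 endfacet
 facet normal -0.325 0.250 -0.912
  outer loop
   vertex 1.0 1.5 0.8
   vertex 2.7 4.8 1.1
   vertex 3.3 2.3 0.2
  endloop
 endfacet
 facet normal 0.305 -0.666 0.681
  outer loop
   vertex 3.9 1.9 3.1
   vertex 0.1 1.9 4.8
   vertex 4.4 0.8 1.8
  endloop
 endfacet
 facet normal 0.368 -0.434 0.822
  outer loop
   vertex 3.9 1.9 3.1
   vertex 4.0 3.5 3.9
   vertex 0.1 1.9 4.8
  endloop
 endfacet
 facet normal 0.752 -0.332 0.570
  outer loop
   vertex 3.9 1.9 3.1
   vertex 4.4 0.8 1.8
   vertex 4.0 3.5 3.9
  endloop
 endfacet
 facet normal 0.897 0.329 -0.297
  outer loop
   vertex 3.6 3.7 2.6
   vertex 4.4 0.8 1.8
   vertex 2.7 4.8 1.1
  endloop
 endfacet
 facet normal 0.919 0.318 -0.234
  outer loop
   vertex 3.6 3.7 2.6
   vertex 4.0 3.5 3.9
   vertex 4.4 0.8 1.8
  endloop
 endfacet
 facet normal 0.875 0.441 -0.201
  outer loop
   vertex 3.6 3.7 2.6
   vertex 2.7 4.8 1.1
   vertex 4.0 3.5 3.9
  endloop
 endfacet
 facet normal -0.256 0.840 0.478
  outer loop
   vertex 0.4 3.7 1.8
   vertex 0.1 1.9 4.8
   vertex 2.7 4.8 1.1
  endloop
 endfacet
 facet normal -0.965 -0.172 -0.200
  outer loop
   vertex 0.4 3.7 1.8
   vertex 1.0 1.5 0.8
   vertex 0.1 1.9 4.8
  endloop
 endfacet
 facet normal -0.402 0.286 -0.870
  outer loop
   vertex 0.4 3.7 1.8
   vertex 2.7 4.8 1.1
   vertex 1.0 1.5 0.8
  endloop
 endfacet
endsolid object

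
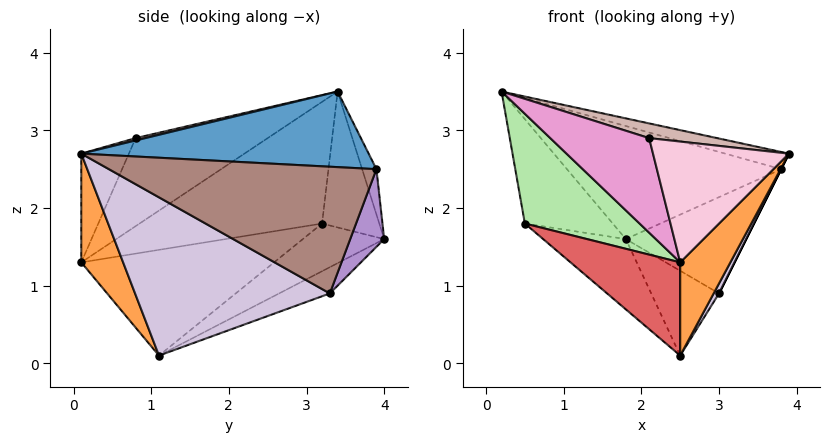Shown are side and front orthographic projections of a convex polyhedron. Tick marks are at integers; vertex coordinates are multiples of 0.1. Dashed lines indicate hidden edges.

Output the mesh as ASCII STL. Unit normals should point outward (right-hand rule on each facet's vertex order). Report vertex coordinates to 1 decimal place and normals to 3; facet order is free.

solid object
 facet normal 0.260 0.058 0.964
  outer loop
   vertex 3.8 3.9 2.5
   vertex 0.2 3.4 3.5
   vertex 3.9 0.1 2.7
  endloop
 endfacet
 facet normal -0.065 0.966 0.251
  outer loop
   vertex 3.8 3.9 2.5
   vertex 1.8 4.0 1.6
   vertex 0.2 3.4 3.5
  endloop
 endfacet
 facet normal 0.539 -0.647 -0.539
  outer loop
   vertex 2.5 0.1 1.3
   vertex 2.5 1.1 0.1
   vertex 3.9 0.1 2.7
  endloop
 endfacet
 facet normal -0.536 0.823 -0.191
  outer loop
   vertex 0.5 3.2 1.8
   vertex 0.2 3.4 3.5
   vertex 1.8 4.0 1.6
  endloop
 endfacet
 facet normal -0.355 0.361 -0.863
  outer loop
   vertex 0.5 3.2 1.8
   vertex 1.8 4.0 1.6
   vertex 2.5 1.1 0.1
  endloop
 endfacet
 facet normal -0.843 -0.530 -0.086
  outer loop
   vertex 0.5 3.2 1.8
   vertex 2.5 0.1 1.3
   vertex 0.2 3.4 3.5
  endloop
 endfacet
 facet normal -0.804 -0.457 -0.381
  outer loop
   vertex 0.5 3.2 1.8
   vertex 2.5 1.1 0.1
   vertex 2.5 0.1 1.3
  endloop
 endfacet
 facet normal -0.288 0.384 -0.877
  outer loop
   vertex 3.0 3.3 0.9
   vertex 2.5 1.1 0.1
   vertex 1.8 4.0 1.6
  endloop
 endfacet
 facet normal 0.243 0.862 -0.445
  outer loop
   vertex 3.0 3.3 0.9
   vertex 1.8 4.0 1.6
   vertex 3.8 3.9 2.5
  endloop
 endfacet
 facet normal 0.876 -0.024 -0.481
  outer loop
   vertex 3.0 3.3 0.9
   vertex 3.9 0.1 2.7
   vertex 2.5 1.1 0.1
  endloop
 endfacet
 facet normal 0.894 0.000 -0.447
  outer loop
   vertex 3.0 3.3 0.9
   vertex 3.8 3.9 2.5
   vertex 3.9 0.1 2.7
  endloop
 endfacet
 facet normal 0.029 -0.204 0.978
  outer loop
   vertex 2.1 0.8 2.9
   vertex 3.9 0.1 2.7
   vertex 0.2 3.4 3.5
  endloop
 endfacet
 facet normal -0.799 -0.598 0.062
  outer loop
   vertex 2.1 0.8 2.9
   vertex 0.2 3.4 3.5
   vertex 2.5 0.1 1.3
  endloop
 endfacet
 facet normal -0.314 -0.896 0.314
  outer loop
   vertex 2.1 0.8 2.9
   vertex 2.5 0.1 1.3
   vertex 3.9 0.1 2.7
  endloop
 endfacet
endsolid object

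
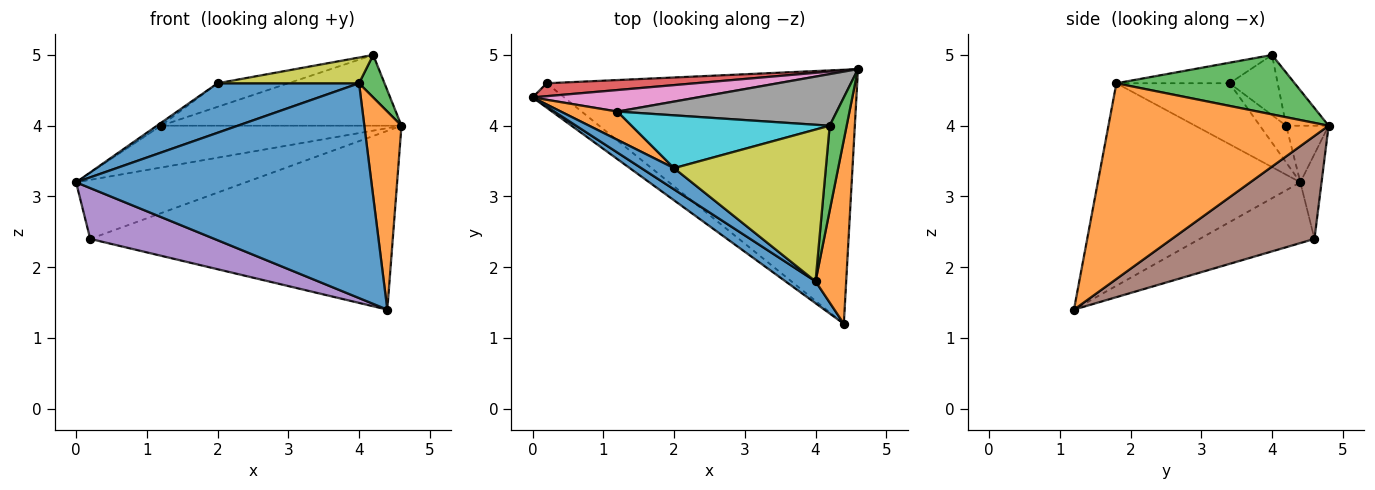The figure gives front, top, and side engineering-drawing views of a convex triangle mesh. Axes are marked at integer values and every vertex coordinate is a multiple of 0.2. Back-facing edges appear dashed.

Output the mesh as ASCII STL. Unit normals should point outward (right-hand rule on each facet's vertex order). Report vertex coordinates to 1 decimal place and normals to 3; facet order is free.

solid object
 facet normal -0.563 -0.822 0.084
  outer loop
   vertex 4.0 1.8 4.6
   vertex 0.0 4.4 3.2
   vertex 4.4 1.2 1.4
  endloop
 endfacet
 facet normal 0.975 -0.164 0.153
  outer loop
   vertex 4.0 1.8 4.6
   vertex 4.4 1.2 1.4
   vertex 4.6 4.8 4.0
  endloop
 endfacet
 facet normal 0.953 -0.136 0.272
  outer loop
   vertex 4.0 1.8 4.6
   vertex 4.6 4.8 4.0
   vertex 4.2 4.0 5.0
  endloop
 endfacet
 facet normal -0.121 0.970 0.212
  outer loop
   vertex 0.2 4.6 2.4
   vertex 0.0 4.4 3.2
   vertex 4.6 4.8 4.0
  endloop
 endfacet
 facet normal -0.640 -0.693 -0.333
  outer loop
   vertex 0.2 4.6 2.4
   vertex 4.4 1.2 1.4
   vertex 0.0 4.4 3.2
  endloop
 endfacet
 facet normal 0.262 0.555 -0.789
  outer loop
   vertex 0.2 4.6 2.4
   vertex 4.6 4.8 4.0
   vertex 4.4 1.2 1.4
  endloop
 endfacet
 facet normal -0.155 0.878 0.452
  outer loop
   vertex 1.2 4.2 4.0
   vertex 4.6 4.8 4.0
   vertex 0.0 4.4 3.2
  endloop
 endfacet
 facet normal -0.141 0.800 0.583
  outer loop
   vertex 1.2 4.2 4.0
   vertex 4.2 4.0 5.0
   vertex 4.6 4.8 4.0
  endloop
 endfacet
 facet normal -0.133 -0.166 0.977
  outer loop
   vertex 2.0 3.4 4.6
   vertex 4.0 1.8 4.6
   vertex 4.2 4.0 5.0
  endloop
 endfacet
 facet normal -0.267 0.393 0.880
  outer loop
   vertex 2.0 3.4 4.6
   vertex 4.2 4.0 5.0
   vertex 1.2 4.2 4.0
  endloop
 endfacet
 facet normal -0.592 -0.741 0.317
  outer loop
   vertex 2.0 3.4 4.6
   vertex 0.0 4.4 3.2
   vertex 4.0 1.8 4.6
  endloop
 endfacet
 facet normal -0.543 0.084 0.836
  outer loop
   vertex 2.0 3.4 4.6
   vertex 1.2 4.2 4.0
   vertex 0.0 4.4 3.2
  endloop
 endfacet
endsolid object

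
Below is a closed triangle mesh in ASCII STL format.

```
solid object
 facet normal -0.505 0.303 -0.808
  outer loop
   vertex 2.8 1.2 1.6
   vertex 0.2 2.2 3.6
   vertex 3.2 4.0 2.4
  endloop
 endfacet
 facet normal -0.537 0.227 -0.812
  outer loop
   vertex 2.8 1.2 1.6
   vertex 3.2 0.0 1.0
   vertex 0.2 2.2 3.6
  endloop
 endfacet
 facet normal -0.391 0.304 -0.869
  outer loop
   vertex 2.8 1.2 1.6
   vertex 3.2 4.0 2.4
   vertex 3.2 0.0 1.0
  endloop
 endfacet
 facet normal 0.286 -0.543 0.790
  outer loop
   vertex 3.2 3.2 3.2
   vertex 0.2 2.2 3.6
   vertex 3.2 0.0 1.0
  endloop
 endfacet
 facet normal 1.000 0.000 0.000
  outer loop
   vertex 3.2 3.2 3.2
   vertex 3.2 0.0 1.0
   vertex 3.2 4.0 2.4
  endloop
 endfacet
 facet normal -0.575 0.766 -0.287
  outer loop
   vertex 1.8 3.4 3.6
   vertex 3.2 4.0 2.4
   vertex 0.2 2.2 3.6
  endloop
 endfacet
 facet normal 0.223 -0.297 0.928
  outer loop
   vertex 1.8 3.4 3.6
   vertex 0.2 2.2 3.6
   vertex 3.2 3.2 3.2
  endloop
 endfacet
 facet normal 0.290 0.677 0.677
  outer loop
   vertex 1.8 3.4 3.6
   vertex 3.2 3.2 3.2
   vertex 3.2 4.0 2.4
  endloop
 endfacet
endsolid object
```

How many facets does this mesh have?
8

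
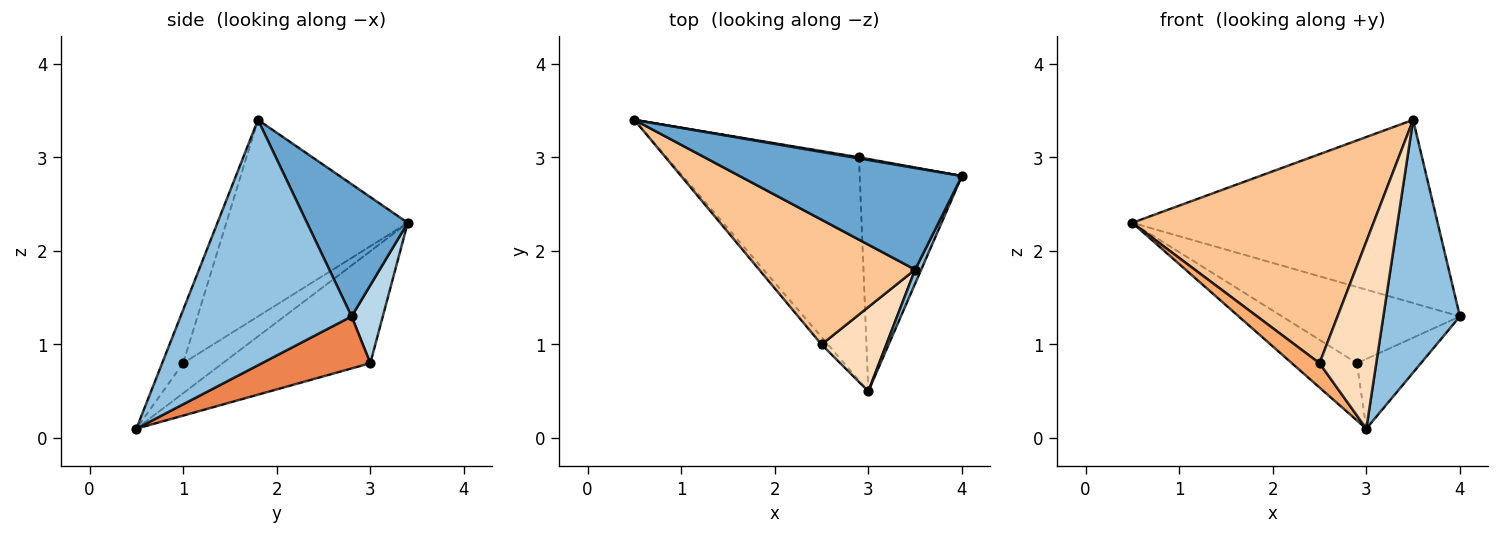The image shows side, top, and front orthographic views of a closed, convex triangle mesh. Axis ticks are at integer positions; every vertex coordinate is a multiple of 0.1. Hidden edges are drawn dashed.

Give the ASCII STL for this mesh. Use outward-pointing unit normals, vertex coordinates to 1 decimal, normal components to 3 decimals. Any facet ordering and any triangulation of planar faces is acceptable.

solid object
 facet normal 0.277 0.840 0.466
  outer loop
   vertex 3.5 1.8 3.4
   vertex 4.0 2.8 1.3
   vertex 0.5 3.4 2.3
  endloop
 endfacet
 facet normal 0.912 -0.409 0.023
  outer loop
   vertex 3.5 1.8 3.4
   vertex 3.0 0.5 0.1
   vertex 4.0 2.8 1.3
  endloop
 endfacet
 facet normal 0.173 0.985 0.014
  outer loop
   vertex 2.9 3.0 0.8
   vertex 0.5 3.4 2.3
   vertex 4.0 2.8 1.3
  endloop
 endfacet
 facet normal -0.491 0.217 -0.844
  outer loop
   vertex 2.9 3.0 0.8
   vertex 3.0 0.5 0.1
   vertex 0.5 3.4 2.3
  endloop
 endfacet
 facet normal 0.438 0.259 -0.861
  outer loop
   vertex 2.9 3.0 0.8
   vertex 4.0 2.8 1.3
   vertex 3.0 0.5 0.1
  endloop
 endfacet
 facet normal -0.807 -0.564 -0.174
  outer loop
   vertex 2.5 1.0 0.8
   vertex 0.5 3.4 2.3
   vertex 3.0 0.5 0.1
  endloop
 endfacet
 facet normal -0.543 -0.721 0.431
  outer loop
   vertex 2.5 1.0 0.8
   vertex 3.5 1.8 3.4
   vertex 0.5 3.4 2.3
  endloop
 endfacet
 facet normal -0.320 -0.864 0.389
  outer loop
   vertex 2.5 1.0 0.8
   vertex 3.0 0.5 0.1
   vertex 3.5 1.8 3.4
  endloop
 endfacet
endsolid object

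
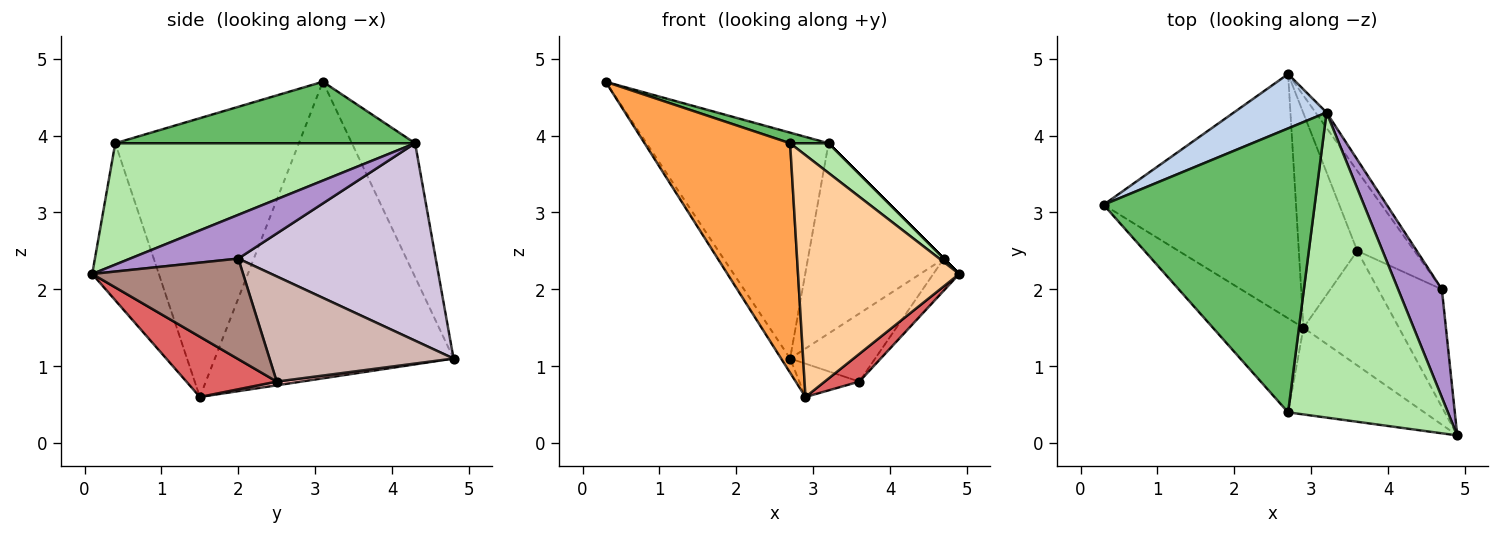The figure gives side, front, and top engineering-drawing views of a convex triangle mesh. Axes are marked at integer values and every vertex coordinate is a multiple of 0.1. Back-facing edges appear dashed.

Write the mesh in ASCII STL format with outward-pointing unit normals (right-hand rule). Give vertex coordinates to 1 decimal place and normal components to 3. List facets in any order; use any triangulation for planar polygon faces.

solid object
 facet normal -0.838 0.032 -0.544
  outer loop
   vertex 2.9 1.5 0.6
   vertex 0.3 3.1 4.7
   vertex 2.7 4.8 1.1
  endloop
 endfacet
 facet normal -0.320 0.921 0.222
  outer loop
   vertex 3.2 4.3 3.9
   vertex 2.7 4.8 1.1
   vertex 0.3 3.1 4.7
  endloop
 endfacet
 facet normal -0.759 -0.602 -0.247
  outer loop
   vertex 2.7 0.4 3.9
   vertex 0.3 3.1 4.7
   vertex 2.9 1.5 0.6
  endloop
 endfacet
 facet normal -0.363 -0.877 -0.314
  outer loop
   vertex 2.7 0.4 3.9
   vertex 2.9 1.5 0.6
   vertex 4.9 0.1 2.2
  endloop
 endfacet
 facet normal 0.280 -0.036 0.959
  outer loop
   vertex 2.7 0.4 3.9
   vertex 3.2 4.3 3.9
   vertex 0.3 3.1 4.7
  endloop
 endfacet
 facet normal 0.603 -0.077 0.794
  outer loop
   vertex 2.7 0.4 3.9
   vertex 4.9 0.1 2.2
   vertex 3.2 4.3 3.9
  endloop
 endfacet
 facet normal 0.523 -0.200 -0.829
  outer loop
   vertex 3.6 2.5 0.8
   vertex 4.9 0.1 2.2
   vertex 2.9 1.5 0.6
  endloop
 endfacet
 facet normal 0.063 0.153 -0.986
  outer loop
   vertex 3.6 2.5 0.8
   vertex 2.9 1.5 0.6
   vertex 2.7 4.8 1.1
  endloop
 endfacet
 facet normal 0.707 0.000 0.707
  outer loop
   vertex 4.7 2.0 2.4
   vertex 3.2 4.3 3.9
   vertex 4.9 0.1 2.2
  endloop
 endfacet
 facet normal 0.823 0.566 -0.046
  outer loop
   vertex 4.7 2.0 2.4
   vertex 2.7 4.8 1.1
   vertex 3.2 4.3 3.9
  endloop
 endfacet
 facet normal 0.836 0.144 -0.530
  outer loop
   vertex 4.7 2.0 2.4
   vertex 4.9 0.1 2.2
   vertex 3.6 2.5 0.8
  endloop
 endfacet
 facet normal 0.814 0.376 -0.442
  outer loop
   vertex 4.7 2.0 2.4
   vertex 3.6 2.5 0.8
   vertex 2.7 4.8 1.1
  endloop
 endfacet
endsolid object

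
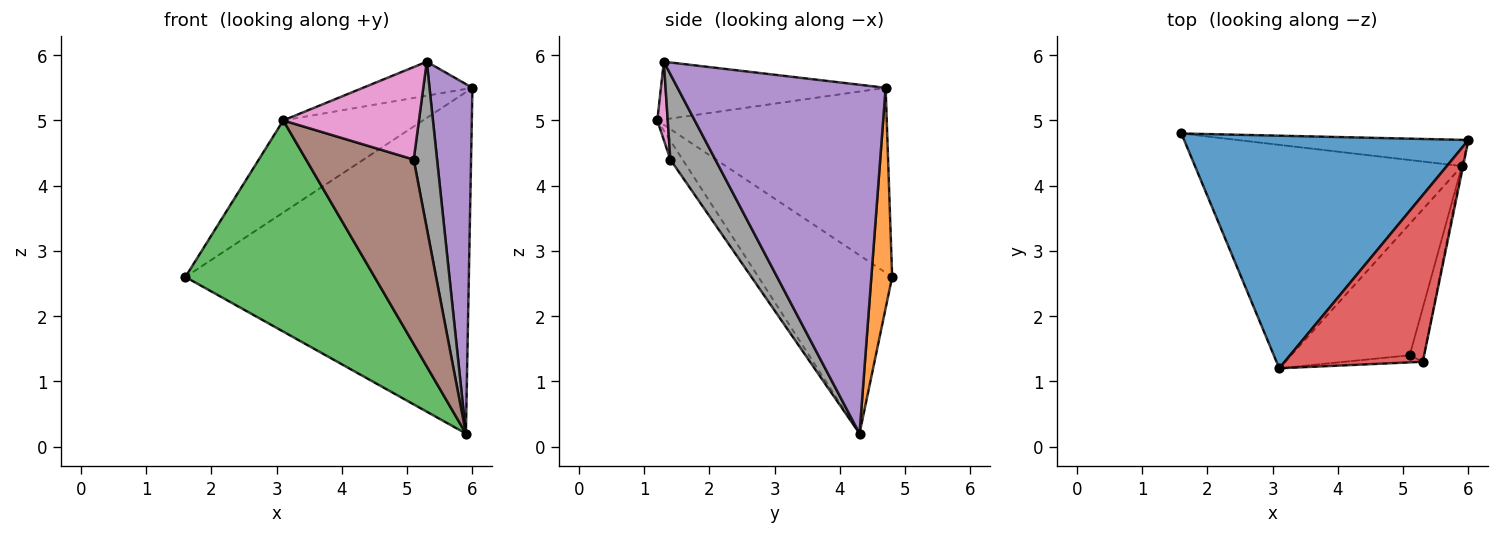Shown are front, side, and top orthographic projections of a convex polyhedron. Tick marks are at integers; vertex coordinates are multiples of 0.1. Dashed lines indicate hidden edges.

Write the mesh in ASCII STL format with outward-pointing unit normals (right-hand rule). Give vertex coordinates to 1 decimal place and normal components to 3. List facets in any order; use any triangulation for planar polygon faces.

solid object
 facet normal -0.517 0.315 0.796
  outer loop
   vertex 3.1 1.2 5.0
   vertex 6.0 4.7 5.5
   vertex 1.6 4.8 2.6
  endloop
 endfacet
 facet normal 0.073 0.994 -0.076
  outer loop
   vertex 5.9 4.3 0.2
   vertex 1.6 4.8 2.6
   vertex 6.0 4.7 5.5
  endloop
 endfacet
 facet normal -0.437 -0.618 -0.654
  outer loop
   vertex 5.9 4.3 0.2
   vertex 3.1 1.2 5.0
   vertex 1.6 4.8 2.6
  endloop
 endfacet
 facet normal -0.379 0.185 0.907
  outer loop
   vertex 5.3 1.3 5.9
   vertex 6.0 4.7 5.5
   vertex 3.1 1.2 5.0
  endloop
 endfacet
 facet normal 0.979 -0.202 -0.003
  outer loop
   vertex 5.3 1.3 5.9
   vertex 5.9 4.3 0.2
   vertex 6.0 4.7 5.5
  endloop
 endfacet
 facet normal -0.092 -0.811 -0.578
  outer loop
   vertex 5.1 1.4 4.4
   vertex 3.1 1.2 5.0
   vertex 5.9 4.3 0.2
  endloop
 endfacet
 facet normal 0.076 -0.994 -0.076
  outer loop
   vertex 5.1 1.4 4.4
   vertex 5.3 1.3 5.9
   vertex 3.1 1.2 5.0
  endloop
 endfacet
 facet normal 0.878 -0.456 -0.147
  outer loop
   vertex 5.1 1.4 4.4
   vertex 5.9 4.3 0.2
   vertex 5.3 1.3 5.9
  endloop
 endfacet
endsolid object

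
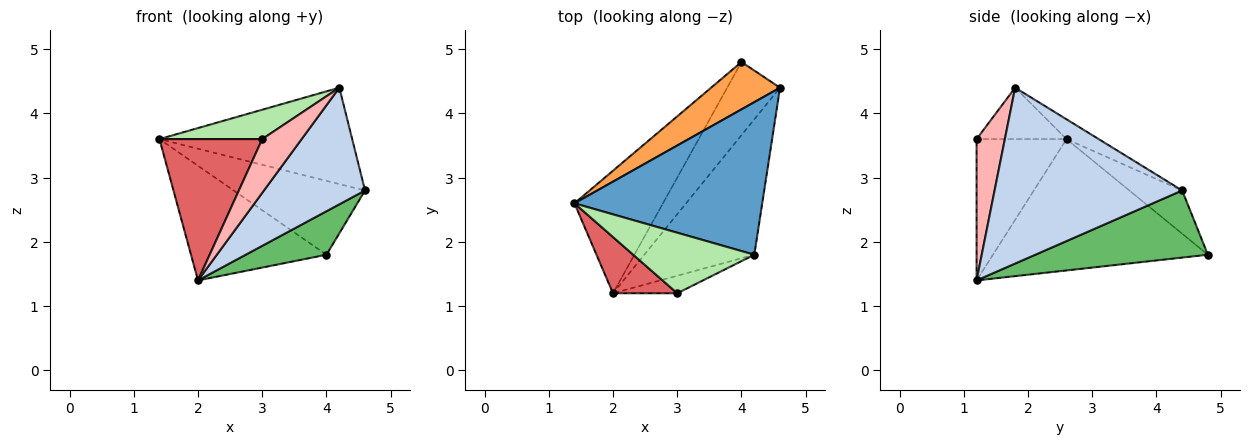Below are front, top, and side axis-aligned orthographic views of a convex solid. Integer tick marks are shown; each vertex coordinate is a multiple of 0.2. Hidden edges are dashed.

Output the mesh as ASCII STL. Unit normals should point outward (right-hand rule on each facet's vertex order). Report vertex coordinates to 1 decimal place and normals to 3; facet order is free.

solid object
 facet normal -0.089 0.532 0.842
  outer loop
   vertex 4.2 1.8 4.4
   vertex 4.6 4.4 2.8
   vertex 1.4 2.6 3.6
  endloop
 endfacet
 facet normal 0.771 -0.415 -0.482
  outer loop
   vertex 2.0 1.2 1.4
   vertex 4.6 4.4 2.8
   vertex 4.2 1.8 4.4
  endloop
 endfacet
 facet normal -0.321 0.797 0.511
  outer loop
   vertex 4.0 4.8 1.8
   vertex 1.4 2.6 3.6
   vertex 4.6 4.4 2.8
  endloop
 endfacet
 facet normal -0.735 0.463 -0.495
  outer loop
   vertex 4.0 4.8 1.8
   vertex 2.0 1.2 1.4
   vertex 1.4 2.6 3.6
  endloop
 endfacet
 facet normal 0.737 -0.345 -0.581
  outer loop
   vertex 4.0 4.8 1.8
   vertex 4.6 4.4 2.8
   vertex 2.0 1.2 1.4
  endloop
 endfacet
 facet normal -0.357 -0.408 0.841
  outer loop
   vertex 3.0 1.2 3.6
   vertex 4.2 1.8 4.4
   vertex 1.4 2.6 3.6
  endloop
 endfacet
 facet normal -0.631 -0.721 0.287
  outer loop
   vertex 3.0 1.2 3.6
   vertex 1.4 2.6 3.6
   vertex 2.0 1.2 1.4
  endloop
 endfacet
 facet normal 0.563 -0.785 -0.256
  outer loop
   vertex 3.0 1.2 3.6
   vertex 2.0 1.2 1.4
   vertex 4.2 1.8 4.4
  endloop
 endfacet
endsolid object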